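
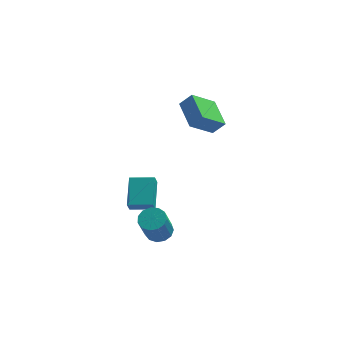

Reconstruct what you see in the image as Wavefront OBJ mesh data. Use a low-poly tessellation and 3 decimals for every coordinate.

v -1.217 -2.667 -1.299
v -0.529 -2.297 -0.989
v -0.876 -3.144 0.789
v -1.563 -3.513 0.479
v -0.887 -1.996 -0.916
v -1.233 -2.843 0.863
v -1.349 -1.908 -0.964
v -1.696 -2.755 0.815
v -1.769 -2.061 -1.119
v -2.116 -2.907 0.66
v -2.014 -2.406 -1.331
v -2.361 -3.252 0.448
v -2.006 -2.834 -1.533
v -2.353 -3.68 0.246
v -1.747 -3.209 -1.661
v -2.094 -4.055 0.118
v -1.319 -3.412 -1.674
v -1.666 -4.258 0.105
v -0.859 -3.378 -1.568
v -1.206 -4.224 0.21
v -0.513 -3.118 -1.377
v -0.86 -3.965 0.402
v -0.389 -2.716 -1.161
v -0.736 -3.562 0.617
v 1.678 3.498 2.54
v 0.346 2.636 3.757
v 1.014 5.357 3.129
v -0.318 4.495 4.346
v 2.418 3.505 3.354
v 1.086 2.643 4.571
v 1.754 5.364 3.943
v 0.422 4.502 5.16
v -3.039 -0.074 -1.656
v -3.155 -0.508 -0.876
v -3.002 1.706 -0.66
v -3.118 1.272 0.119
v -1.542 -0.192 -1.499
v -1.658 -0.626 -0.72
v -1.505 1.588 -0.504
v -1.621 1.154 0.276
f 2 1 5
f 2 5 3
f 3 5 6
f 3 6 4
f 5 1 7
f 5 7 6
f 6 7 8
f 6 8 4
f 7 1 9
f 7 9 8
f 8 9 10
f 8 10 4
f 9 1 11
f 9 11 10
f 10 11 12
f 10 12 4
f 11 1 13
f 11 13 12
f 12 13 14
f 12 14 4
f 13 1 15
f 13 15 14
f 14 15 16
f 14 16 4
f 15 1 17
f 15 17 16
f 16 17 18
f 16 18 4
f 17 1 19
f 17 19 18
f 18 19 20
f 18 20 4
f 19 1 21
f 19 21 20
f 20 21 22
f 20 22 4
f 21 1 23
f 21 23 22
f 22 23 24
f 22 24 4
f 23 1 2
f 23 2 24
f 24 2 3
f 24 3 4
f 26 28 25
f 29 26 25
f 25 28 27
f 27 29 25
f 26 32 28
f 30 26 29
f 30 32 26
f 28 32 27
f 31 29 27
f 27 32 31
f 31 30 29
f 32 30 31
f 34 36 33
f 37 34 33
f 33 36 35
f 35 37 33
f 34 40 36
f 38 34 37
f 38 40 34
f 36 40 35
f 39 37 35
f 35 40 39
f 39 38 37
f 40 38 39



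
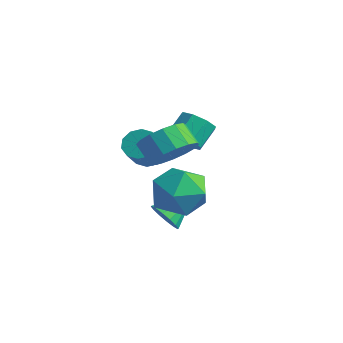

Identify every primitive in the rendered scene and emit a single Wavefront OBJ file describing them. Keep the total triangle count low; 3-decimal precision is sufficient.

v 2.485 0.1 -0.439
v 3.059 -0.429 0.471
v 0.901 -0.951 -0.051
v 1.475 -1.48 0.859
v 1.178 -0.321 0.931
v 2.157 0.328 0.692
v 1.803 -1.708 -0.272
v 2.782 -1.059 -0.511
v 2.638 -1.547 0.574
v 2.251 -0.69 1.317
v 1.709 -0.69 -0.897
v 1.322 0.167 -0.154
v -1.004 2.13 0.524
v -0.626 2.603 0.049
v -0.757 3.463 0.801
v -1.136 2.99 1.276
v -1.207 2.601 -0.05
v -1.338 3.461 0.702
v -1.669 2.323 0.187
v -1.8 3.183 0.939
v -1.742 1.932 0.622
v -1.873 2.792 1.374
v -1.383 1.657 0.999
v -1.514 2.517 1.751
v -0.802 1.659 1.098
v -0.933 2.519 1.85
v -0.34 1.937 0.861
v -0.471 2.797 1.613
v -0.267 2.328 0.426
v -0.398 3.188 1.178
v -2.393 1.593 -0.436
v -1.768 1.527 -0.807
v -1.302 0.701 0.125
v -1.927 0.767 0.496
v -1.725 1.874 -0.522
v -1.259 1.048 0.411
v -1.937 2.113 -0.203
v -1.471 1.287 0.729
v -2.323 2.154 0.026
v -1.857 1.328 0.958
v -2.736 1.98 0.079
v -2.27 1.154 1.011
v -3.018 1.659 -0.065
v -2.552 0.833 0.867
v -3.061 1.312 -0.351
v -2.595 0.486 0.582
v -2.849 1.073 -0.669
v -2.383 0.247 0.263
v -2.463 1.032 -0.898
v -1.997 0.206 0.034
v -2.05 1.206 -0.951
v -1.584 0.38 -0.019
v 1.145 -0.181 1.578
v 1.735 -0.621 2.255
v 0.966 -0.598 2.94
v 0.375 -0.159 2.262
v 1.809 -0.113 2.322
v 1.04 -0.09 3.007
v 1.705 0.377 2.189
v 0.936 0.399 2.874
v 1.451 0.717 1.893
v 0.682 0.739 2.578
v 1.115 0.816 1.512
v 0.346 0.839 2.197
v 0.787 0.648 1.149
v 0.018 0.671 1.834
v 0.554 0.258 0.9
v -0.215 0.281 1.585
v 0.48 -0.25 0.833
v -0.289 -0.227 1.518
v 0.584 -0.739 0.966
v -0.185 -0.717 1.651
v 0.838 -1.079 1.262
v 0.069 -1.057 1.947
v 1.174 -1.179 1.643
v 0.405 -1.156 2.328
v 1.502 -1.011 2.006
v 0.733 -0.988 2.691
v 0.17 0.173 -2.304
v 0.818 0.282 -2.645
v 0.37 1.387 -1.536
v 0.559 0.463 -2.863
v 0.196 0.566 -2.931
v -0.173 0.564 -2.831
v -0.451 0.457 -2.59
v -0.562 0.274 -2.272
v -0.478 0.064 -1.963
v -0.219 -0.116 -1.745
v 0.143 -0.219 -1.677
v 0.513 -0.217 -1.777
v 0.791 -0.11 -2.018
v 0.902 0.073 -2.336
f 1 12 6
f 1 6 2
f 1 2 8
f 1 8 11
f 1 11 12
f 2 6 10
f 6 12 5
f 12 11 3
f 11 8 7
f 8 2 9
f 4 10 5
f 4 5 3
f 4 3 7
f 4 7 9
f 4 9 10
f 5 10 6
f 3 5 12
f 7 3 11
f 9 7 8
f 10 9 2
f 14 13 17
f 14 17 15
f 15 17 18
f 15 18 16
f 17 13 19
f 17 19 18
f 18 19 20
f 18 20 16
f 19 13 21
f 19 21 20
f 20 21 22
f 20 22 16
f 21 13 23
f 21 23 22
f 22 23 24
f 22 24 16
f 23 13 25
f 23 25 24
f 24 25 26
f 24 26 16
f 25 13 27
f 25 27 26
f 26 27 28
f 26 28 16
f 27 13 29
f 27 29 28
f 28 29 30
f 28 30 16
f 29 13 14
f 29 14 30
f 30 14 15
f 30 15 16
f 32 31 35
f 32 35 33
f 33 35 36
f 33 36 34
f 35 31 37
f 35 37 36
f 36 37 38
f 36 38 34
f 37 31 39
f 37 39 38
f 38 39 40
f 38 40 34
f 39 31 41
f 39 41 40
f 40 41 42
f 40 42 34
f 41 31 43
f 41 43 42
f 42 43 44
f 42 44 34
f 43 31 45
f 43 45 44
f 44 45 46
f 44 46 34
f 45 31 47
f 45 47 46
f 46 47 48
f 46 48 34
f 47 31 49
f 47 49 48
f 48 49 50
f 48 50 34
f 49 31 51
f 49 51 50
f 50 51 52
f 50 52 34
f 51 31 32
f 51 32 52
f 52 32 33
f 52 33 34
f 54 53 57
f 54 57 55
f 55 57 58
f 55 58 56
f 57 53 59
f 57 59 58
f 58 59 60
f 58 60 56
f 59 53 61
f 59 61 60
f 60 61 62
f 60 62 56
f 61 53 63
f 61 63 62
f 62 63 64
f 62 64 56
f 63 53 65
f 63 65 64
f 64 65 66
f 64 66 56
f 65 53 67
f 65 67 66
f 66 67 68
f 66 68 56
f 67 53 69
f 67 69 68
f 68 69 70
f 68 70 56
f 69 53 71
f 69 71 70
f 70 71 72
f 70 72 56
f 71 53 73
f 71 73 72
f 72 73 74
f 72 74 56
f 73 53 75
f 73 75 74
f 74 75 76
f 74 76 56
f 75 53 77
f 75 77 76
f 76 77 78
f 76 78 56
f 77 53 54
f 77 54 78
f 78 54 55
f 78 55 56
f 80 79 82
f 80 82 81
f 82 79 83
f 82 83 81
f 83 79 84
f 83 84 81
f 84 79 85
f 84 85 81
f 85 79 86
f 85 86 81
f 86 79 87
f 86 87 81
f 87 79 88
f 87 88 81
f 88 79 89
f 88 89 81
f 89 79 90
f 89 90 81
f 90 79 91
f 90 91 81
f 91 79 92
f 91 92 81
f 92 79 80
f 92 80 81



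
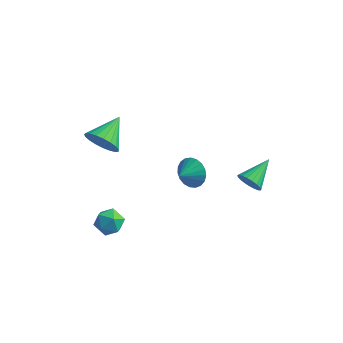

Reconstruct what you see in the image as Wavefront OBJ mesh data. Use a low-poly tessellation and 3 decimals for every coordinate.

v 3.322 1.738 -2.249
v 3.57 1.412 -1.657
v 3.798 3.262 -1.611
v 3.811 1.411 -1.834
v 3.968 1.467 -2.083
v 4.013 1.569 -2.361
v 3.938 1.7 -2.619
v 3.757 1.838 -2.814
v 3.501 1.959 -2.911
v 3.213 2.041 -2.893
v 2.945 2.071 -2.764
v 2.741 2.043 -2.546
v 2.638 1.963 -2.276
v 2.654 1.843 -2.002
v 2.784 1.705 -1.771
v 3.008 1.573 -1.622
v 3.286 1.47 -1.582
v 0.034 2.322 -3.381
v 0.482 2.561 -2.638
v -0.294 1.438 -2.899
v 0.147 2.717 -2.58
v -0.208 2.805 -2.661
v -0.521 2.809 -2.866
v -0.738 2.729 -3.161
v -0.821 2.579 -3.493
v -0.756 2.384 -3.806
v -0.555 2.179 -4.046
v -0.252 1.999 -4.171
v 0.101 1.874 -4.159
v 0.442 1.827 -4.012
v 0.713 1.866 -3.757
v 0.866 1.983 -3.436
v 0.876 2.16 -3.106
v 0.74 2.364 -2.824
v -2.629 -2.586 3.097
v -2.329 -2.974 3.91
v -2.371 -1.034 3.743
v -1.993 -2.944 3.705
v -1.767 -2.853 3.394
v -1.69 -2.715 3.032
v -1.775 -2.554 2.681
v -2.008 -2.4 2.402
v -2.348 -2.277 2.244
v -2.737 -2.207 2.232
v -3.107 -2.203 2.37
v -3.394 -2.266 2.634
v -3.549 -2.383 2.978
v -3.545 -2.536 3.342
v -3.383 -2.697 3.664
v -3.09 -2.839 3.888
v -2.717 -2.937 3.975
v -2.84 -3.39 -3.051
v -2.495 -2.813 -3.54
v -1.805 -3.287 -2.2
v -1.46 -2.71 -2.689
v -2.156 -2.537 -2.269
v -2.796 -2.601 -2.795
v -1.504 -3.499 -2.945
v -2.144 -3.563 -3.471
v -1.67 -2.881 -3.474
v -2.072 -2.286 -3.057
v -2.228 -3.814 -2.683
v -2.63 -3.219 -2.266
f 2 1 4
f 2 4 3
f 4 1 5
f 4 5 3
f 5 1 6
f 5 6 3
f 6 1 7
f 6 7 3
f 7 1 8
f 7 8 3
f 8 1 9
f 8 9 3
f 9 1 10
f 9 10 3
f 10 1 11
f 10 11 3
f 11 1 12
f 11 12 3
f 12 1 13
f 12 13 3
f 13 1 14
f 13 14 3
f 14 1 15
f 14 15 3
f 15 1 16
f 15 16 3
f 16 1 17
f 16 17 3
f 17 1 2
f 17 2 3
f 19 18 21
f 19 21 20
f 21 18 22
f 21 22 20
f 22 18 23
f 22 23 20
f 23 18 24
f 23 24 20
f 24 18 25
f 24 25 20
f 25 18 26
f 25 26 20
f 26 18 27
f 26 27 20
f 27 18 28
f 27 28 20
f 28 18 29
f 28 29 20
f 29 18 30
f 29 30 20
f 30 18 31
f 30 31 20
f 31 18 32
f 31 32 20
f 32 18 33
f 32 33 20
f 33 18 34
f 33 34 20
f 34 18 19
f 34 19 20
f 36 35 38
f 36 38 37
f 38 35 39
f 38 39 37
f 39 35 40
f 39 40 37
f 40 35 41
f 40 41 37
f 41 35 42
f 41 42 37
f 42 35 43
f 42 43 37
f 43 35 44
f 43 44 37
f 44 35 45
f 44 45 37
f 45 35 46
f 45 46 37
f 46 35 47
f 46 47 37
f 47 35 48
f 47 48 37
f 48 35 49
f 48 49 37
f 49 35 50
f 49 50 37
f 50 35 51
f 50 51 37
f 51 35 36
f 51 36 37
f 52 63 57
f 52 57 53
f 52 53 59
f 52 59 62
f 52 62 63
f 53 57 61
f 57 63 56
f 63 62 54
f 62 59 58
f 59 53 60
f 55 61 56
f 55 56 54
f 55 54 58
f 55 58 60
f 55 60 61
f 56 61 57
f 54 56 63
f 58 54 62
f 60 58 59
f 61 60 53



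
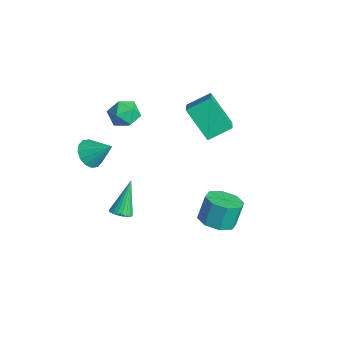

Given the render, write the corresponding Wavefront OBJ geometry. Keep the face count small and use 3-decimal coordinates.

v -3.609 2.131 1.014
v -3.428 3.432 1.674
v -4.916 2.755 0.142
v -4.735 4.056 0.803
v -2.265 2.744 -0.563
v -2.084 4.045 0.098
v -3.572 3.368 -1.434
v -3.391 4.669 -0.774
v -2.193 -2.14 -4.692
v -1.655 -2.304 -4.408
v -2.867 -1.26 -2.908
v -1.597 -2.082 -4.495
v -1.63 -1.868 -4.613
v -1.748 -1.696 -4.743
v -1.934 -1.592 -4.864
v -2.16 -1.571 -4.96
v -2.39 -1.636 -5.015
v -2.591 -1.779 -5.02
v -2.731 -1.976 -4.976
v -2.789 -2.198 -4.888
v -2.756 -2.411 -4.771
v -2.637 -2.583 -4.641
v -2.451 -2.688 -4.519
v -2.226 -2.709 -4.424
v -1.995 -2.643 -4.369
v -1.795 -2.501 -4.363
v -3.977 -3.013 -0.947
v -3.235 -3.244 -1.382
v -3.123 -2.147 0.047
v -3.381 -2.861 -1.591
v -3.686 -2.518 -1.627
v -4.069 -2.307 -1.482
v -4.428 -2.286 -1.193
v -4.665 -2.459 -0.838
v -4.718 -2.781 -0.513
v -4.572 -3.165 -0.304
v -4.267 -3.508 -0.267
v -3.884 -3.718 -0.413
v -3.526 -3.74 -0.701
v -3.288 -3.566 -1.056
v -3.456 -0.785 2.896
v -2.767 -0.691 2.302
v -3.533 -2.229 2.578
v -2.844 -2.135 1.984
v -2.689 -2.051 2.882
v -2.641 -1.159 3.078
v -3.659 -1.761 1.802
v -3.611 -0.869 1.998
v -2.892 -1.295 1.626
v -2.293 -1.474 2.293
v -4.007 -1.446 2.587
v -3.408 -1.625 3.254
v 1.794 1.381 -3.105
v 2.721 1.077 -2.845
v 2.514 1.595 -1.496
v 1.586 1.899 -1.755
v 2.714 1.798 -3.123
v 2.506 2.316 -1.774
v 2.167 2.275 -3.39
v 1.959 2.793 -2.041
v 1.402 2.228 -3.49
v 1.194 2.746 -2.141
v 0.866 1.685 -3.364
v 0.659 2.203 -2.015
v 0.874 0.964 -3.086
v 0.666 1.482 -1.737
v 1.421 0.487 -2.819
v 1.213 1.005 -1.47
v 2.186 0.534 -2.719
v 1.978 1.052 -1.37
f 2 4 1
f 5 2 1
f 1 4 3
f 3 5 1
f 2 8 4
f 6 2 5
f 6 8 2
f 4 8 3
f 7 5 3
f 3 8 7
f 7 6 5
f 8 6 7
f 10 9 12
f 10 12 11
f 12 9 13
f 12 13 11
f 13 9 14
f 13 14 11
f 14 9 15
f 14 15 11
f 15 9 16
f 15 16 11
f 16 9 17
f 16 17 11
f 17 9 18
f 17 18 11
f 18 9 19
f 18 19 11
f 19 9 20
f 19 20 11
f 20 9 21
f 20 21 11
f 21 9 22
f 21 22 11
f 22 9 23
f 22 23 11
f 23 9 24
f 23 24 11
f 24 9 25
f 24 25 11
f 25 9 26
f 25 26 11
f 26 9 10
f 26 10 11
f 28 27 30
f 28 30 29
f 30 27 31
f 30 31 29
f 31 27 32
f 31 32 29
f 32 27 33
f 32 33 29
f 33 27 34
f 33 34 29
f 34 27 35
f 34 35 29
f 35 27 36
f 35 36 29
f 36 27 37
f 36 37 29
f 37 27 38
f 37 38 29
f 38 27 39
f 38 39 29
f 39 27 40
f 39 40 29
f 40 27 28
f 40 28 29
f 41 52 46
f 41 46 42
f 41 42 48
f 41 48 51
f 41 51 52
f 42 46 50
f 46 52 45
f 52 51 43
f 51 48 47
f 48 42 49
f 44 50 45
f 44 45 43
f 44 43 47
f 44 47 49
f 44 49 50
f 45 50 46
f 43 45 52
f 47 43 51
f 49 47 48
f 50 49 42
f 54 53 57
f 54 57 55
f 55 57 58
f 55 58 56
f 57 53 59
f 57 59 58
f 58 59 60
f 58 60 56
f 59 53 61
f 59 61 60
f 60 61 62
f 60 62 56
f 61 53 63
f 61 63 62
f 62 63 64
f 62 64 56
f 63 53 65
f 63 65 64
f 64 65 66
f 64 66 56
f 65 53 67
f 65 67 66
f 66 67 68
f 66 68 56
f 67 53 69
f 67 69 68
f 68 69 70
f 68 70 56
f 69 53 54
f 69 54 70
f 70 54 55
f 70 55 56



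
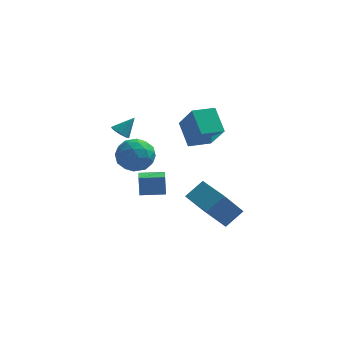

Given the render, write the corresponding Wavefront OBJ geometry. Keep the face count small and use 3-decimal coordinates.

v 1.935 1.353 3.151
v 1.321 2.544 4.229
v 1.126 2.4 1.533
v 0.512 3.591 2.612
v 3.108 2.069 3.028
v 2.494 3.26 4.107
v 2.299 3.116 1.411
v 1.685 4.307 2.489
v -2.708 3.619 1.654
v -2.205 3.344 1.393
v -1.972 4.041 2.626
v -2.23 3.707 1.254
v -2.437 4.036 1.268
v -2.748 4.206 1.429
v -3.043 4.152 1.677
v -3.211 3.894 1.916
v -3.186 3.531 2.054
v -2.979 3.202 2.04
v -2.668 3.032 1.879
v -2.372 3.086 1.631
v -1.611 3.061 -2.978
v -1.691 3.343 -1.783
v -1.746 4.171 -3.249
v -1.826 4.453 -2.054
v -0.174 3.247 -2.926
v -0.254 3.529 -1.731
v -0.309 4.357 -3.197
v -0.389 4.639 -2.002
v -2.473 2.279 0.903
v -1.362 2.593 0.734
v -1.898 0.607 1.566
v -0.787 0.921 1.397
v -1.421 1.441 2.228
v -1.776 2.474 1.818
v -1.484 0.726 0.482
v -1.839 1.759 0.072
v -0.75 1.634 0.474
v -0.712 2.075 1.553
v -2.548 1.125 0.747
v -2.51 1.566 1.826
v -1.968 2.583 0.76
v -1.292 0.617 1.54
v -1.665 0.922 2.028
v -1.012 1.107 1.929
v -2.211 2.513 1.397
v -1.558 2.698 1.298
v -1.593 2.02 2.177
v -1.702 0.502 1.002
v -1.049 0.687 0.903
v -2.248 2.093 0.371
v -1.595 2.278 0.272
v -1.667 1.18 0.123
v -0.955 2.204 0.508
v -0.618 1.221 0.898
v -1.027 1.106 0.36
v -1.236 1.714 0.119
v -0.932 2.463 1.143
v -0.595 1.481 1.533
v -0.967 1.786 2.021
v -1.176 2.393 1.78
v -0.573 1.899 0.99
v -2.665 1.719 0.767
v -2.328 0.737 1.157
v -2.084 0.807 0.52
v -2.293 1.414 0.279
v -2.642 1.979 1.402
v -2.305 0.996 1.792
v -2.024 1.486 2.181
v -2.233 2.094 1.94
v -2.687 1.301 1.31
v 0.892 3.273 -3.035
v 1.798 3.965 -2.171
v 1.869 4.168 -4.778
v 2.775 4.86 -3.915
v 2.225 1.64 -3.125
v 3.131 2.332 -2.262
v 3.202 2.535 -4.869
v 4.108 3.227 -4.005
f 2 4 1
f 5 2 1
f 1 4 3
f 3 5 1
f 2 8 4
f 6 2 5
f 6 8 2
f 4 8 3
f 7 5 3
f 3 8 7
f 7 6 5
f 8 6 7
f 10 9 12
f 10 12 11
f 12 9 13
f 12 13 11
f 13 9 14
f 13 14 11
f 14 9 15
f 14 15 11
f 15 9 16
f 15 16 11
f 16 9 17
f 16 17 11
f 17 9 18
f 17 18 11
f 18 9 19
f 18 19 11
f 19 9 20
f 19 20 11
f 20 9 10
f 20 10 11
f 22 24 21
f 25 22 21
f 21 24 23
f 23 25 21
f 22 28 24
f 26 22 25
f 26 28 22
f 24 28 23
f 27 25 23
f 23 28 27
f 27 26 25
f 28 26 27
f 29 66 45
f 66 40 69
f 45 69 34
f 66 69 45
f 29 45 41
f 45 34 46
f 41 46 30
f 45 46 41
f 29 41 50
f 41 30 51
f 50 51 36
f 41 51 50
f 29 50 62
f 50 36 65
f 62 65 39
f 50 65 62
f 29 62 66
f 62 39 70
f 66 70 40
f 62 70 66
f 30 46 57
f 46 34 60
f 57 60 38
f 46 60 57
f 34 69 47
f 69 40 68
f 47 68 33
f 69 68 47
f 40 70 67
f 70 39 63
f 67 63 31
f 70 63 67
f 39 65 64
f 65 36 52
f 64 52 35
f 65 52 64
f 36 51 56
f 51 30 53
f 56 53 37
f 51 53 56
f 32 58 44
f 58 38 59
f 44 59 33
f 58 59 44
f 32 44 42
f 44 33 43
f 42 43 31
f 44 43 42
f 32 42 49
f 42 31 48
f 49 48 35
f 42 48 49
f 32 49 54
f 49 35 55
f 54 55 37
f 49 55 54
f 32 54 58
f 54 37 61
f 58 61 38
f 54 61 58
f 33 59 47
f 59 38 60
f 47 60 34
f 59 60 47
f 31 43 67
f 43 33 68
f 67 68 40
f 43 68 67
f 35 48 64
f 48 31 63
f 64 63 39
f 48 63 64
f 37 55 56
f 55 35 52
f 56 52 36
f 55 52 56
f 38 61 57
f 61 37 53
f 57 53 30
f 61 53 57
f 72 74 71
f 75 72 71
f 71 74 73
f 73 75 71
f 72 78 74
f 76 72 75
f 76 78 72
f 74 78 73
f 77 75 73
f 73 78 77
f 77 76 75
f 78 76 77



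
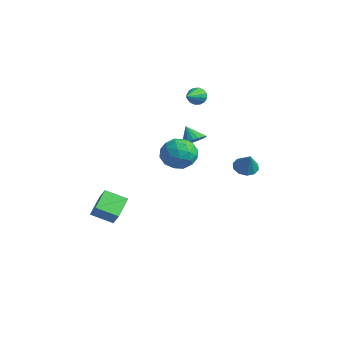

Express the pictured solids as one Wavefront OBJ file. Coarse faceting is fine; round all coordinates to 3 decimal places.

v 1.308 2.718 -0.069
v 1.9 2.838 -0.422
v 1.972 2.502 0.969
v 1.764 3.214 -0.257
v 1.454 3.401 -0.02
v 1.089 3.326 0.198
v 0.807 3.02 0.315
v 0.716 2.598 0.285
v 0.852 2.222 0.12
v 1.162 2.035 -0.117
v 1.528 2.109 -0.336
v 1.81 2.416 -0.452
v 1.637 -0.789 2.796
v 2.156 -0.594 3.224
v 1.003 -0.871 3.604
v 2.023 -0.322 3.147
v 1.814 -0.144 3.001
v 1.57 -0.092 2.814
v 1.339 -0.179 2.624
v 1.168 -0.387 2.468
v 1.089 -0.674 2.377
v 1.118 -0.984 2.369
v 1.251 -1.256 2.445
v 1.46 -1.435 2.592
v 1.704 -1.486 2.778
v 1.935 -1.399 2.969
v 2.107 -1.191 3.125
v 2.186 -0.904 3.216
v -3.049 2.731 3.551
v -2.857 3.04 4.015
v -2.271 1.469 4.069
v -3.12 2.915 4.107
v -3.364 2.741 4.049
v -3.524 2.564 3.858
v -3.556 2.432 3.585
v -3.453 2.38 3.302
v -3.241 2.422 3.086
v -2.978 2.546 2.995
v -2.733 2.72 3.052
v -2.574 2.897 3.243
v -2.541 3.03 3.517
v -2.645 3.082 3.799
v -3.228 -2.524 -4.582
v -4.029 -3.456 -3.999
v -4.01 -1.419 -3.89
v -4.81 -2.35 -3.307
v -2.63 -2.57 -3.833
v -3.43 -3.501 -3.25
v -3.411 -1.464 -3.141
v -4.212 -2.396 -2.558
v 2.19 -1.374 1.464
v 2.795 -1.872 2.133
v 0.845 -1.848 2.327
v 1.45 -2.346 2.996
v 1.459 -1.316 2.961
v 2.291 -1.023 2.427
v 1.349 -2.697 2.033
v 2.181 -2.404 1.499
v 2.275 -2.69 2.485
v 2.343 -1.836 3.058
v 1.297 -1.884 1.402
v 1.365 -1.03 1.975
v 2.611 -1.582 1.723
v 1.029 -2.138 2.737
v 1.035 -1.533 2.717
v 1.39 -1.826 3.11
v 2.314 -1.083 1.896
v 2.67 -1.375 2.289
v 1.884 -1.049 2.776
v 0.97 -2.345 2.171
v 1.326 -2.637 2.564
v 2.25 -1.894 1.35
v 2.605 -2.187 1.743
v 1.756 -2.671 1.684
v 2.661 -2.355 2.323
v 1.87 -2.633 2.83
v 1.811 -2.839 2.264
v 2.3 -2.667 1.95
v 2.701 -1.853 2.66
v 1.91 -2.132 3.167
v 1.915 -1.526 3.147
v 2.404 -1.354 2.833
v 2.395 -2.334 2.867
v 1.73 -1.588 1.293
v 0.939 -1.867 1.8
v 1.236 -2.366 1.627
v 1.725 -2.194 1.313
v 1.77 -1.087 1.63
v 0.979 -1.365 2.137
v 1.34 -1.053 2.51
v 1.829 -0.881 2.196
v 1.245 -1.386 1.593
f 2 1 4
f 2 4 3
f 4 1 5
f 4 5 3
f 5 1 6
f 5 6 3
f 6 1 7
f 6 7 3
f 7 1 8
f 7 8 3
f 8 1 9
f 8 9 3
f 9 1 10
f 9 10 3
f 10 1 11
f 10 11 3
f 11 1 12
f 11 12 3
f 12 1 2
f 12 2 3
f 14 13 16
f 14 16 15
f 16 13 17
f 16 17 15
f 17 13 18
f 17 18 15
f 18 13 19
f 18 19 15
f 19 13 20
f 19 20 15
f 20 13 21
f 20 21 15
f 21 13 22
f 21 22 15
f 22 13 23
f 22 23 15
f 23 13 24
f 23 24 15
f 24 13 25
f 24 25 15
f 25 13 26
f 25 26 15
f 26 13 27
f 26 27 15
f 27 13 28
f 27 28 15
f 28 13 14
f 28 14 15
f 30 29 32
f 30 32 31
f 32 29 33
f 32 33 31
f 33 29 34
f 33 34 31
f 34 29 35
f 34 35 31
f 35 29 36
f 35 36 31
f 36 29 37
f 36 37 31
f 37 29 38
f 37 38 31
f 38 29 39
f 38 39 31
f 39 29 40
f 39 40 31
f 40 29 41
f 40 41 31
f 41 29 42
f 41 42 31
f 42 29 30
f 42 30 31
f 44 46 43
f 47 44 43
f 43 46 45
f 45 47 43
f 44 50 46
f 48 44 47
f 48 50 44
f 46 50 45
f 49 47 45
f 45 50 49
f 49 48 47
f 50 48 49
f 51 88 67
f 88 62 91
f 67 91 56
f 88 91 67
f 51 67 63
f 67 56 68
f 63 68 52
f 67 68 63
f 51 63 72
f 63 52 73
f 72 73 58
f 63 73 72
f 51 72 84
f 72 58 87
f 84 87 61
f 72 87 84
f 51 84 88
f 84 61 92
f 88 92 62
f 84 92 88
f 52 68 79
f 68 56 82
f 79 82 60
f 68 82 79
f 56 91 69
f 91 62 90
f 69 90 55
f 91 90 69
f 62 92 89
f 92 61 85
f 89 85 53
f 92 85 89
f 61 87 86
f 87 58 74
f 86 74 57
f 87 74 86
f 58 73 78
f 73 52 75
f 78 75 59
f 73 75 78
f 54 80 66
f 80 60 81
f 66 81 55
f 80 81 66
f 54 66 64
f 66 55 65
f 64 65 53
f 66 65 64
f 54 64 71
f 64 53 70
f 71 70 57
f 64 70 71
f 54 71 76
f 71 57 77
f 76 77 59
f 71 77 76
f 54 76 80
f 76 59 83
f 80 83 60
f 76 83 80
f 55 81 69
f 81 60 82
f 69 82 56
f 81 82 69
f 53 65 89
f 65 55 90
f 89 90 62
f 65 90 89
f 57 70 86
f 70 53 85
f 86 85 61
f 70 85 86
f 59 77 78
f 77 57 74
f 78 74 58
f 77 74 78
f 60 83 79
f 83 59 75
f 79 75 52
f 83 75 79



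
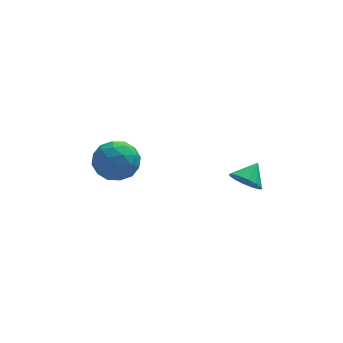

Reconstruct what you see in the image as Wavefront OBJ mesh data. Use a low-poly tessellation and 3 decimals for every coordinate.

v -3.303 4.633 1.52
v -2.552 4.661 0.52
v -3.928 2.779 1
v -3.177 2.807 -0
v -2.686 2.741 1.149
v -2.3 3.887 1.47
v -4.18 3.553 0.05
v -3.794 4.699 0.371
v -3.095 3.993 -0.389
v -2.171 3.492 0.29
v -4.309 3.948 1.23
v -3.385 3.447 1.909
v -2.873 4.81 1.066
v -3.607 2.63 0.454
v -3.318 2.592 1.13
v -2.877 2.608 0.542
v -2.724 4.355 1.624
v -2.283 4.372 1.036
v -2.361 3.243 1.406
v -4.197 3.068 0.484
v -3.756 3.085 -0.104
v -3.603 4.832 0.978
v -3.162 4.848 0.39
v -4.119 4.197 0.114
v -2.75 4.434 -0.057
v -3.118 3.344 -0.362
v -3.707 3.782 -0.333
v -3.48 4.456 -0.144
v -2.208 4.139 0.342
v -2.575 3.049 0.037
v -2.286 3.011 0.712
v -2.059 3.684 0.901
v -2.526 3.746 -0.192
v -3.905 4.391 1.483
v -4.272 3.301 1.178
v -4.421 3.756 0.619
v -4.194 4.429 0.808
v -3.362 4.096 1.882
v -3.73 3.006 1.577
v -3 2.984 1.664
v -2.773 3.658 1.853
v -3.954 3.694 1.712
v 2.882 2.678 -0.805
v 3.524 2.692 -1.449
v 3.638 3.402 -0.035
v 3.254 3.067 -1.538
v 2.884 3.339 -1.43
v 2.514 3.433 -1.155
v 2.242 3.325 -0.786
v 2.142 3.043 -0.422
v 2.24 2.663 -0.16
v 2.509 2.288 -0.072
v 2.879 2.016 -0.18
v 3.25 1.922 -0.455
v 3.521 2.031 -0.824
v 3.622 2.312 -1.188
f 1 38 17
f 38 12 41
f 17 41 6
f 38 41 17
f 1 17 13
f 17 6 18
f 13 18 2
f 17 18 13
f 1 13 22
f 13 2 23
f 22 23 8
f 13 23 22
f 1 22 34
f 22 8 37
f 34 37 11
f 22 37 34
f 1 34 38
f 34 11 42
f 38 42 12
f 34 42 38
f 2 18 29
f 18 6 32
f 29 32 10
f 18 32 29
f 6 41 19
f 41 12 40
f 19 40 5
f 41 40 19
f 12 42 39
f 42 11 35
f 39 35 3
f 42 35 39
f 11 37 36
f 37 8 24
f 36 24 7
f 37 24 36
f 8 23 28
f 23 2 25
f 28 25 9
f 23 25 28
f 4 30 16
f 30 10 31
f 16 31 5
f 30 31 16
f 4 16 14
f 16 5 15
f 14 15 3
f 16 15 14
f 4 14 21
f 14 3 20
f 21 20 7
f 14 20 21
f 4 21 26
f 21 7 27
f 26 27 9
f 21 27 26
f 4 26 30
f 26 9 33
f 30 33 10
f 26 33 30
f 5 31 19
f 31 10 32
f 19 32 6
f 31 32 19
f 3 15 39
f 15 5 40
f 39 40 12
f 15 40 39
f 7 20 36
f 20 3 35
f 36 35 11
f 20 35 36
f 9 27 28
f 27 7 24
f 28 24 8
f 27 24 28
f 10 33 29
f 33 9 25
f 29 25 2
f 33 25 29
f 44 43 46
f 44 46 45
f 46 43 47
f 46 47 45
f 47 43 48
f 47 48 45
f 48 43 49
f 48 49 45
f 49 43 50
f 49 50 45
f 50 43 51
f 50 51 45
f 51 43 52
f 51 52 45
f 52 43 53
f 52 53 45
f 53 43 54
f 53 54 45
f 54 43 55
f 54 55 45
f 55 43 56
f 55 56 45
f 56 43 44
f 56 44 45



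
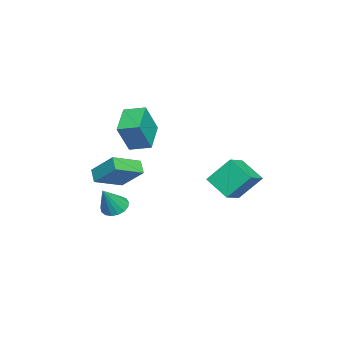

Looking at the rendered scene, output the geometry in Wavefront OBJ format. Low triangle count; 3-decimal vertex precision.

v -1.696 -4.451 -0.958
v -1.142 -2.986 0.484
v -3.101 -3.159 -1.732
v -2.547 -1.693 -0.289
v -1.013 -4.087 -1.591
v -0.459 -2.621 -0.148
v -2.418 -2.794 -2.364
v -1.864 -1.329 -0.922
v -3.427 -3.559 -4.673
v -2.696 -3.126 -5
v -2.393 -4.001 -2.947
v -2.916 -2.815 -4.788
v -3.253 -2.674 -4.551
v -3.629 -2.736 -4.341
v -3.96 -2.987 -4.208
v -4.168 -3.368 -4.181
v -4.206 -3.794 -4.267
v -4.066 -4.165 -4.446
v -3.779 -4.398 -4.677
v -3.412 -4.438 -4.907
v -3.048 -4.277 -5.084
v -2.771 -3.952 -5.166
v -2.644 -3.536 -5.136
v -3.525 -2.25 1.79
v -2.709 -2.752 3.704
v -3.482 -0.902 2.125
v -2.665 -1.403 4.039
v -1.595 -2.117 1.001
v -0.778 -2.618 2.915
v -1.551 -0.768 1.336
v -0.735 -1.27 3.25
v -4.289 2.598 -2.165
v -4.701 3.917 -0.597
v -3.513 3.986 -3.13
v -3.926 5.305 -1.562
v -2.674 2.215 -1.418
v -3.087 3.534 0.15
v -1.899 3.603 -2.383
v -2.311 4.922 -0.815
f 2 4 1
f 5 2 1
f 1 4 3
f 3 5 1
f 2 8 4
f 6 2 5
f 6 8 2
f 4 8 3
f 7 5 3
f 3 8 7
f 7 6 5
f 8 6 7
f 10 9 12
f 10 12 11
f 12 9 13
f 12 13 11
f 13 9 14
f 13 14 11
f 14 9 15
f 14 15 11
f 15 9 16
f 15 16 11
f 16 9 17
f 16 17 11
f 17 9 18
f 17 18 11
f 18 9 19
f 18 19 11
f 19 9 20
f 19 20 11
f 20 9 21
f 20 21 11
f 21 9 22
f 21 22 11
f 22 9 23
f 22 23 11
f 23 9 10
f 23 10 11
f 25 27 24
f 28 25 24
f 24 27 26
f 26 28 24
f 25 31 27
f 29 25 28
f 29 31 25
f 27 31 26
f 30 28 26
f 26 31 30
f 30 29 28
f 31 29 30
f 33 35 32
f 36 33 32
f 32 35 34
f 34 36 32
f 33 39 35
f 37 33 36
f 37 39 33
f 35 39 34
f 38 36 34
f 34 39 38
f 38 37 36
f 39 37 38



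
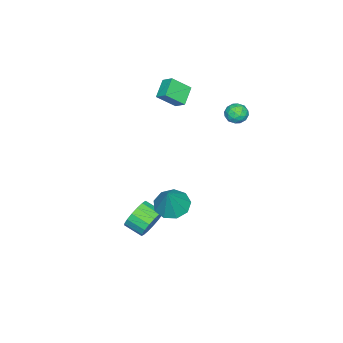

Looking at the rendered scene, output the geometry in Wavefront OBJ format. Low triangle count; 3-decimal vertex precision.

v -4.522 -0.695 3.065
v -4.334 -0.021 3.53
v -3.445 -0.53 2.393
v -3.257 0.144 2.858
v -3.823 -1.524 3.982
v -3.635 -0.85 4.447
v -2.746 -1.359 3.31
v -2.558 -0.685 3.775
v 2.057 1.014 -3.085
v 2.759 0.73 -3.707
v 2.725 -0.339 -3.256
v 2.023 -0.054 -2.635
v 2.996 0.881 -3.331
v 2.962 -0.188 -2.881
v 3.018 1.062 -2.9
v 2.984 -0.006 -2.449
v 2.82 1.233 -2.51
v 2.786 0.165 -2.059
v 2.446 1.353 -2.253
v 2.413 0.285 -1.802
v 1.984 1.396 -2.186
v 1.95 0.328 -1.735
v 1.539 1.351 -2.325
v 1.505 0.283 -1.874
v 1.212 1.229 -2.639
v 1.178 0.161 -2.188
v 1.078 1.058 -3.055
v 1.045 -0.01 -2.604
v 1.169 0.877 -3.477
v 1.135 -0.192 -3.027
v 1.464 0.727 -3.811
v 1.43 -0.341 -3.36
v 1.894 0.643 -3.978
v 1.86 -0.426 -3.527
v 2.361 0.644 -3.94
v 2.328 -0.425 -3.489
v -2.958 4.148 3.539
v -2.334 3.932 3.784
v -3.246 3.068 3.316
v -2.622 2.852 3.561
v -3.101 3.117 4.004
v -2.923 3.785 4.142
v -2.657 3.215 2.958
v -2.479 3.883 3.096
v -2.148 3.355 3.425
v -2.422 3.295 4.071
v -3.158 3.705 3.029
v -3.432 3.645 3.675
v -2.621 4.135 3.681
v -2.959 2.865 3.419
v -3.241 3.021 3.679
v -2.874 2.894 3.823
v -2.967 4.049 3.891
v -2.6 3.921 4.035
v -3.051 3.443 4.164
v -2.98 3.079 3.065
v -2.613 2.951 3.209
v -2.706 4.106 3.277
v -2.339 3.979 3.421
v -2.529 3.557 2.936
v -2.145 3.669 3.614
v -2.314 3.034 3.483
v -2.334 3.247 3.129
v -2.23 3.64 3.21
v -2.306 3.633 3.994
v -2.475 2.998 3.863
v -2.757 3.154 4.123
v -2.652 3.547 4.204
v -2.196 3.294 3.783
v -3.105 4.002 3.237
v -3.274 3.367 3.106
v -2.928 3.453 2.896
v -2.823 3.846 2.977
v -3.266 3.966 3.617
v -3.435 3.331 3.486
v -3.35 3.36 3.89
v -3.246 3.753 3.971
v -3.384 3.706 3.317
v 3.509 2.969 0.31
v 4.368 2.945 -0.182
v 4.431 3.191 1.91
v 4.142 3.582 -0.14
v 3.62 3.932 0.112
v 3.046 3.832 0.457
v 2.689 3.327 0.733
v 2.715 2.655 0.812
v 3.112 2.13 0.656
v 3.696 1.997 0.338
v 4.191 2.319 0.007
f 2 4 1
f 5 2 1
f 1 4 3
f 3 5 1
f 2 8 4
f 6 2 5
f 6 8 2
f 4 8 3
f 7 5 3
f 3 8 7
f 7 6 5
f 8 6 7
f 10 9 13
f 10 13 11
f 11 13 14
f 11 14 12
f 13 9 15
f 13 15 14
f 14 15 16
f 14 16 12
f 15 9 17
f 15 17 16
f 16 17 18
f 16 18 12
f 17 9 19
f 17 19 18
f 18 19 20
f 18 20 12
f 19 9 21
f 19 21 20
f 20 21 22
f 20 22 12
f 21 9 23
f 21 23 22
f 22 23 24
f 22 24 12
f 23 9 25
f 23 25 24
f 24 25 26
f 24 26 12
f 25 9 27
f 25 27 26
f 26 27 28
f 26 28 12
f 27 9 29
f 27 29 28
f 28 29 30
f 28 30 12
f 29 9 31
f 29 31 30
f 30 31 32
f 30 32 12
f 31 9 33
f 31 33 32
f 32 33 34
f 32 34 12
f 33 9 35
f 33 35 34
f 34 35 36
f 34 36 12
f 35 9 10
f 35 10 36
f 36 10 11
f 36 11 12
f 37 74 53
f 74 48 77
f 53 77 42
f 74 77 53
f 37 53 49
f 53 42 54
f 49 54 38
f 53 54 49
f 37 49 58
f 49 38 59
f 58 59 44
f 49 59 58
f 37 58 70
f 58 44 73
f 70 73 47
f 58 73 70
f 37 70 74
f 70 47 78
f 74 78 48
f 70 78 74
f 38 54 65
f 54 42 68
f 65 68 46
f 54 68 65
f 42 77 55
f 77 48 76
f 55 76 41
f 77 76 55
f 48 78 75
f 78 47 71
f 75 71 39
f 78 71 75
f 47 73 72
f 73 44 60
f 72 60 43
f 73 60 72
f 44 59 64
f 59 38 61
f 64 61 45
f 59 61 64
f 40 66 52
f 66 46 67
f 52 67 41
f 66 67 52
f 40 52 50
f 52 41 51
f 50 51 39
f 52 51 50
f 40 50 57
f 50 39 56
f 57 56 43
f 50 56 57
f 40 57 62
f 57 43 63
f 62 63 45
f 57 63 62
f 40 62 66
f 62 45 69
f 66 69 46
f 62 69 66
f 41 67 55
f 67 46 68
f 55 68 42
f 67 68 55
f 39 51 75
f 51 41 76
f 75 76 48
f 51 76 75
f 43 56 72
f 56 39 71
f 72 71 47
f 56 71 72
f 45 63 64
f 63 43 60
f 64 60 44
f 63 60 64
f 46 69 65
f 69 45 61
f 65 61 38
f 69 61 65
f 80 79 82
f 80 82 81
f 82 79 83
f 82 83 81
f 83 79 84
f 83 84 81
f 84 79 85
f 84 85 81
f 85 79 86
f 85 86 81
f 86 79 87
f 86 87 81
f 87 79 88
f 87 88 81
f 88 79 89
f 88 89 81
f 89 79 80
f 89 80 81



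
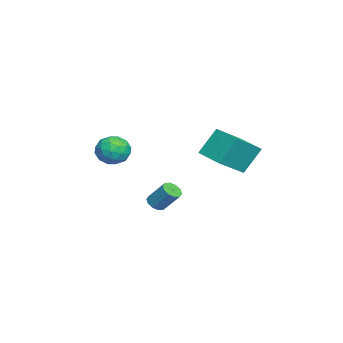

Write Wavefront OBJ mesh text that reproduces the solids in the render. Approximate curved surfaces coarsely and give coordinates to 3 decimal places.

v -1.982 3.283 2.591
v -2.511 4.158 4.109
v -0.76 4.453 2.343
v -1.289 5.328 3.861
v -0.651 2.132 3.719
v -1.18 3.007 5.237
v 0.571 3.302 3.471
v 0.042 4.177 4.989
v 1.692 0.214 1.006
v 2.251 0.095 0.909
v 2.628 0.968 2.018
v 2.068 1.086 2.114
v 2.164 0.382 0.713
v 2.54 1.255 1.822
v 1.896 0.605 0.629
v 2.272 1.477 1.737
v 1.55 0.678 0.688
v 1.926 1.551 1.797
v 1.258 0.574 0.869
v 1.635 1.447 1.978
v 1.132 0.332 1.102
v 1.509 1.205 2.211
v 1.22 0.045 1.298
v 1.596 0.918 2.407
v 1.488 -0.177 1.383
v 1.864 0.695 2.491
v 1.834 -0.251 1.323
v 2.21 0.622 2.432
v 2.125 -0.147 1.142
v 2.502 0.726 2.251
v -1.538 -1.962 3.836
v -0.998 -1.738 3.013
v -0.282 -2.822 4.427
v 0.258 -2.598 3.604
v 0.033 -1.875 4.272
v -0.744 -1.344 3.907
v -0.536 -3.216 3.533
v -1.313 -2.685 3.168
v -0.379 -2.513 2.826
v -0.027 -1.685 3.283
v -1.253 -2.875 4.157
v -0.901 -2.047 4.614
v -1.379 -1.775 3.373
v 0.099 -2.785 4.067
v -0.034 -2.36 4.46
v 0.284 -2.229 3.976
v -1.229 -1.543 3.898
v -0.912 -1.412 3.414
v -0.305 -1.492 4.154
v -0.368 -3.148 4.026
v -0.051 -3.017 3.542
v -1.564 -2.331 3.464
v -1.246 -2.2 2.98
v -0.975 -3.068 3.286
v -0.697 -2.099 2.779
v 0.042 -2.604 3.126
v -0.426 -2.967 3.085
v -0.882 -2.655 2.87
v -0.49 -1.612 3.047
v 0.248 -2.117 3.395
v 0.116 -1.692 3.787
v -0.341 -1.38 3.573
v -0.126 -2.067 2.937
v -1.528 -2.443 4.045
v -0.79 -2.948 4.393
v -0.939 -3.18 3.867
v -1.396 -2.868 3.653
v -1.322 -1.956 4.314
v -0.583 -2.461 4.661
v -0.398 -1.905 4.57
v -0.854 -1.593 4.355
v -1.154 -2.493 4.503
f 2 4 1
f 5 2 1
f 1 4 3
f 3 5 1
f 2 8 4
f 6 2 5
f 6 8 2
f 4 8 3
f 7 5 3
f 3 8 7
f 7 6 5
f 8 6 7
f 10 9 13
f 10 13 11
f 11 13 14
f 11 14 12
f 13 9 15
f 13 15 14
f 14 15 16
f 14 16 12
f 15 9 17
f 15 17 16
f 16 17 18
f 16 18 12
f 17 9 19
f 17 19 18
f 18 19 20
f 18 20 12
f 19 9 21
f 19 21 20
f 20 21 22
f 20 22 12
f 21 9 23
f 21 23 22
f 22 23 24
f 22 24 12
f 23 9 25
f 23 25 24
f 24 25 26
f 24 26 12
f 25 9 27
f 25 27 26
f 26 27 28
f 26 28 12
f 27 9 29
f 27 29 28
f 28 29 30
f 28 30 12
f 29 9 10
f 29 10 30
f 30 10 11
f 30 11 12
f 31 68 47
f 68 42 71
f 47 71 36
f 68 71 47
f 31 47 43
f 47 36 48
f 43 48 32
f 47 48 43
f 31 43 52
f 43 32 53
f 52 53 38
f 43 53 52
f 31 52 64
f 52 38 67
f 64 67 41
f 52 67 64
f 31 64 68
f 64 41 72
f 68 72 42
f 64 72 68
f 32 48 59
f 48 36 62
f 59 62 40
f 48 62 59
f 36 71 49
f 71 42 70
f 49 70 35
f 71 70 49
f 42 72 69
f 72 41 65
f 69 65 33
f 72 65 69
f 41 67 66
f 67 38 54
f 66 54 37
f 67 54 66
f 38 53 58
f 53 32 55
f 58 55 39
f 53 55 58
f 34 60 46
f 60 40 61
f 46 61 35
f 60 61 46
f 34 46 44
f 46 35 45
f 44 45 33
f 46 45 44
f 34 44 51
f 44 33 50
f 51 50 37
f 44 50 51
f 34 51 56
f 51 37 57
f 56 57 39
f 51 57 56
f 34 56 60
f 56 39 63
f 60 63 40
f 56 63 60
f 35 61 49
f 61 40 62
f 49 62 36
f 61 62 49
f 33 45 69
f 45 35 70
f 69 70 42
f 45 70 69
f 37 50 66
f 50 33 65
f 66 65 41
f 50 65 66
f 39 57 58
f 57 37 54
f 58 54 38
f 57 54 58
f 40 63 59
f 63 39 55
f 59 55 32
f 63 55 59



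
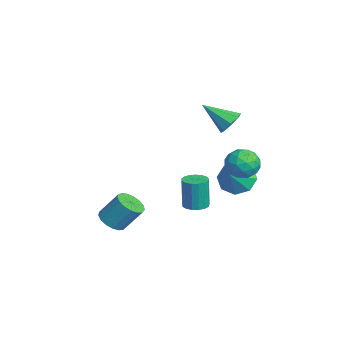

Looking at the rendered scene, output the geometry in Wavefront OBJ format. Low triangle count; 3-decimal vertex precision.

v 0.536 3.431 -1.303
v 1.121 3.223 -2.187
v 1.304 2.929 -0.677
v 1.315 3.949 -1.843
v 1.053 4.372 -1.183
v 0.488 4.243 -0.593
v -0.048 3.639 -0.419
v -0.242 2.913 -0.763
v 0.019 2.49 -1.423
v 0.584 2.619 -2.013
v -1.266 3.436 1.78
v -0.83 3.745 2.389
v -1.874 2.044 2.92
v -1.404 3.977 2.367
v -1.897 3.893 2.001
v -2.021 3.542 1.506
v -1.702 3.128 1.171
v -1.128 2.896 1.193
v -0.635 2.98 1.559
v -0.511 3.331 2.054
v 2.49 4.211 0.361
v 3.16 3.514 0.219
v 1.56 3.166 1.101
v 2.23 2.469 0.959
v 2.412 3.203 1.578
v 2.987 3.849 1.121
v 1.733 2.831 0.199
v 2.308 3.477 -0.258
v 2.693 2.661 0.119
v 3.112 2.891 0.971
v 1.608 3.789 0.349
v 2.027 4.019 1.201
v 2.907 3.954 0.225
v 1.813 2.726 1.095
v 1.92 3.157 1.459
v 2.315 2.747 1.375
v 2.805 4.151 0.756
v 3.199 3.741 0.672
v 2.759 3.559 1.471
v 1.521 2.939 0.648
v 1.915 2.529 0.564
v 2.405 3.933 -0.055
v 2.8 3.523 -0.139
v 1.961 3.121 -0.151
v 3.026 3.043 0.083
v 2.479 2.429 0.517
v 2.187 2.642 0.071
v 2.525 3.021 -0.198
v 3.273 3.178 0.584
v 2.726 2.564 1.018
v 2.833 2.995 1.383
v 3.171 3.375 1.114
v 2.998 2.677 0.525
v 1.994 4.116 0.302
v 1.447 3.502 0.736
v 1.549 3.305 0.206
v 1.887 3.685 -0.063
v 2.241 4.251 0.803
v 1.694 3.637 1.237
v 2.195 3.659 1.518
v 2.533 4.038 1.249
v 1.722 4.003 0.795
v 3.458 -3.317 -2.198
v 3.915 -2.821 -2.647
v 4.199 -1.908 -1.352
v 3.742 -2.403 -0.902
v 3.559 -2.67 -2.675
v 3.844 -1.757 -1.38
v 3.18 -2.667 -2.594
v 3.464 -1.754 -1.299
v 2.865 -2.813 -2.422
v 3.149 -1.9 -1.127
v 2.685 -3.074 -2.199
v 2.969 -2.161 -0.904
v 2.683 -3.391 -1.975
v 2.967 -2.477 -0.68
v 2.858 -3.69 -1.803
v 3.142 -2.777 -0.507
v 3.17 -3.904 -1.72
v 3.454 -2.991 -0.425
v 3.549 -3.984 -1.747
v 3.833 -3.071 -0.452
v 3.906 -3.91 -1.878
v 4.191 -2.997 -0.582
v 4.161 -3.701 -2.081
v 4.446 -2.788 -0.786
v 4.255 -3.403 -2.311
v 4.539 -2.49 -1.016
v 4.166 -3.086 -2.516
v 4.451 -2.173 -1.22
v 2.515 0.982 -2.004
v 3.102 1.323 -1.977
v 3.033 1.299 -0.189
v 2.445 0.958 -0.216
v 2.876 1.557 -1.983
v 2.807 1.534 -0.194
v 2.568 1.66 -1.993
v 2.498 1.636 -0.205
v 2.247 1.607 -2.006
v 2.178 1.583 -0.218
v 1.987 1.411 -2.019
v 1.918 1.387 -0.23
v 1.848 1.116 -2.028
v 1.779 1.093 -0.24
v 1.862 0.791 -2.032
v 1.793 0.768 -0.243
v 2.026 0.51 -2.029
v 1.957 0.486 -0.241
v 2.301 0.336 -2.021
v 2.232 0.313 -0.232
v 2.625 0.311 -2.009
v 2.556 0.287 -0.22
v 2.924 0.439 -1.996
v 2.855 0.415 -0.207
v 3.129 0.692 -1.984
v 3.06 0.668 -0.196
v 3.193 1.011 -1.978
v 3.124 0.987 -0.189
f 2 1 4
f 2 4 3
f 4 1 5
f 4 5 3
f 5 1 6
f 5 6 3
f 6 1 7
f 6 7 3
f 7 1 8
f 7 8 3
f 8 1 9
f 8 9 3
f 9 1 10
f 9 10 3
f 10 1 2
f 10 2 3
f 12 11 14
f 12 14 13
f 14 11 15
f 14 15 13
f 15 11 16
f 15 16 13
f 16 11 17
f 16 17 13
f 17 11 18
f 17 18 13
f 18 11 19
f 18 19 13
f 19 11 20
f 19 20 13
f 20 11 12
f 20 12 13
f 21 58 37
f 58 32 61
f 37 61 26
f 58 61 37
f 21 37 33
f 37 26 38
f 33 38 22
f 37 38 33
f 21 33 42
f 33 22 43
f 42 43 28
f 33 43 42
f 21 42 54
f 42 28 57
f 54 57 31
f 42 57 54
f 21 54 58
f 54 31 62
f 58 62 32
f 54 62 58
f 22 38 49
f 38 26 52
f 49 52 30
f 38 52 49
f 26 61 39
f 61 32 60
f 39 60 25
f 61 60 39
f 32 62 59
f 62 31 55
f 59 55 23
f 62 55 59
f 31 57 56
f 57 28 44
f 56 44 27
f 57 44 56
f 28 43 48
f 43 22 45
f 48 45 29
f 43 45 48
f 24 50 36
f 50 30 51
f 36 51 25
f 50 51 36
f 24 36 34
f 36 25 35
f 34 35 23
f 36 35 34
f 24 34 41
f 34 23 40
f 41 40 27
f 34 40 41
f 24 41 46
f 41 27 47
f 46 47 29
f 41 47 46
f 24 46 50
f 46 29 53
f 50 53 30
f 46 53 50
f 25 51 39
f 51 30 52
f 39 52 26
f 51 52 39
f 23 35 59
f 35 25 60
f 59 60 32
f 35 60 59
f 27 40 56
f 40 23 55
f 56 55 31
f 40 55 56
f 29 47 48
f 47 27 44
f 48 44 28
f 47 44 48
f 30 53 49
f 53 29 45
f 49 45 22
f 53 45 49
f 64 63 67
f 64 67 65
f 65 67 68
f 65 68 66
f 67 63 69
f 67 69 68
f 68 69 70
f 68 70 66
f 69 63 71
f 69 71 70
f 70 71 72
f 70 72 66
f 71 63 73
f 71 73 72
f 72 73 74
f 72 74 66
f 73 63 75
f 73 75 74
f 74 75 76
f 74 76 66
f 75 63 77
f 75 77 76
f 76 77 78
f 76 78 66
f 77 63 79
f 77 79 78
f 78 79 80
f 78 80 66
f 79 63 81
f 79 81 80
f 80 81 82
f 80 82 66
f 81 63 83
f 81 83 82
f 82 83 84
f 82 84 66
f 83 63 85
f 83 85 84
f 84 85 86
f 84 86 66
f 85 63 87
f 85 87 86
f 86 87 88
f 86 88 66
f 87 63 89
f 87 89 88
f 88 89 90
f 88 90 66
f 89 63 64
f 89 64 90
f 90 64 65
f 90 65 66
f 92 91 95
f 92 95 93
f 93 95 96
f 93 96 94
f 95 91 97
f 95 97 96
f 96 97 98
f 96 98 94
f 97 91 99
f 97 99 98
f 98 99 100
f 98 100 94
f 99 91 101
f 99 101 100
f 100 101 102
f 100 102 94
f 101 91 103
f 101 103 102
f 102 103 104
f 102 104 94
f 103 91 105
f 103 105 104
f 104 105 106
f 104 106 94
f 105 91 107
f 105 107 106
f 106 107 108
f 106 108 94
f 107 91 109
f 107 109 108
f 108 109 110
f 108 110 94
f 109 91 111
f 109 111 110
f 110 111 112
f 110 112 94
f 111 91 113
f 111 113 112
f 112 113 114
f 112 114 94
f 113 91 115
f 113 115 114
f 114 115 116
f 114 116 94
f 115 91 117
f 115 117 116
f 116 117 118
f 116 118 94
f 117 91 92
f 117 92 118
f 118 92 93
f 118 93 94



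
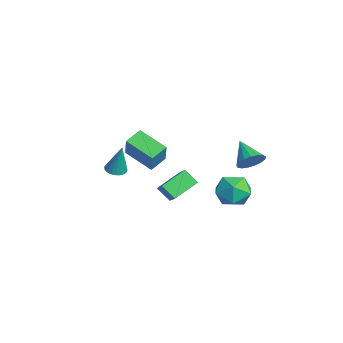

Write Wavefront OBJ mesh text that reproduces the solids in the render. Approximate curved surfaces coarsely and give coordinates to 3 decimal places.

v -0.659 -0.645 -2.076
v -1.19 0.7 -1.466
v -1.558 -0.661 -2.824
v -2.089 0.685 -2.214
v -0.111 -0.125 -2.746
v -0.642 1.221 -2.136
v -1.01 -0.14 -3.494
v -1.541 1.205 -2.884
v 1.578 -3.546 1.108
v 2.109 -3.707 1.035
v 1.882 -3.294 2.752
v 2.122 -3.477 0.997
v 2.041 -3.26 0.979
v 1.88 -3.092 0.983
v 1.667 -3.002 1.009
v 1.438 -3.007 1.052
v 1.234 -3.104 1.104
v 1.088 -3.278 1.158
v 1.028 -3.499 1.203
v 1.063 -3.727 1.232
v 1.186 -3.924 1.239
v 1.378 -4.056 1.224
v 1.604 -4.1 1.188
v 1.825 -4.047 1.139
v 2.004 -3.908 1.085
v 2.373 2.985 0.952
v 2.734 3.195 1.599
v 1.127 2.795 1.708
v 2.604 3.512 1.464
v 2.42 3.708 1.212
v 2.226 3.739 0.9
v 2.066 3.597 0.6
v 1.976 3.315 0.381
v 1.977 2.957 0.292
v 2.068 2.606 0.355
v 2.23 2.341 0.554
v 2.424 2.224 0.845
v 2.607 2.282 1.16
v 2.736 2.5 1.427
v 2.782 2.829 1.586
v -3.482 -1.79 -1.15
v -3.96 -0.923 -0.771
v -2.167 -0.781 -1.799
v -2.644 0.086 -1.42
v -2.696 -1.946 0.2
v -3.173 -1.079 0.579
v -1.38 -0.937 -0.449
v -1.858 -0.07 -0.07
v -1.987 3.52 -3.09
v -1.081 3.807 -2.528
v -0.979 2.613 -4.252
v -0.073 2.9 -3.69
v -0.798 2.196 -3.246
v -1.421 2.757 -2.527
v -0.639 3.663 -4.253
v -1.262 4.224 -3.534
v -0.248 3.896 -3.246
v -0.346 2.989 -2.624
v -1.714 3.431 -4.156
v -1.812 2.524 -3.534
f 2 4 1
f 5 2 1
f 1 4 3
f 3 5 1
f 2 8 4
f 6 2 5
f 6 8 2
f 4 8 3
f 7 5 3
f 3 8 7
f 7 6 5
f 8 6 7
f 10 9 12
f 10 12 11
f 12 9 13
f 12 13 11
f 13 9 14
f 13 14 11
f 14 9 15
f 14 15 11
f 15 9 16
f 15 16 11
f 16 9 17
f 16 17 11
f 17 9 18
f 17 18 11
f 18 9 19
f 18 19 11
f 19 9 20
f 19 20 11
f 20 9 21
f 20 21 11
f 21 9 22
f 21 22 11
f 22 9 23
f 22 23 11
f 23 9 24
f 23 24 11
f 24 9 25
f 24 25 11
f 25 9 10
f 25 10 11
f 27 26 29
f 27 29 28
f 29 26 30
f 29 30 28
f 30 26 31
f 30 31 28
f 31 26 32
f 31 32 28
f 32 26 33
f 32 33 28
f 33 26 34
f 33 34 28
f 34 26 35
f 34 35 28
f 35 26 36
f 35 36 28
f 36 26 37
f 36 37 28
f 37 26 38
f 37 38 28
f 38 26 39
f 38 39 28
f 39 26 40
f 39 40 28
f 40 26 27
f 40 27 28
f 42 44 41
f 45 42 41
f 41 44 43
f 43 45 41
f 42 48 44
f 46 42 45
f 46 48 42
f 44 48 43
f 47 45 43
f 43 48 47
f 47 46 45
f 48 46 47
f 49 60 54
f 49 54 50
f 49 50 56
f 49 56 59
f 49 59 60
f 50 54 58
f 54 60 53
f 60 59 51
f 59 56 55
f 56 50 57
f 52 58 53
f 52 53 51
f 52 51 55
f 52 55 57
f 52 57 58
f 53 58 54
f 51 53 60
f 55 51 59
f 57 55 56
f 58 57 50



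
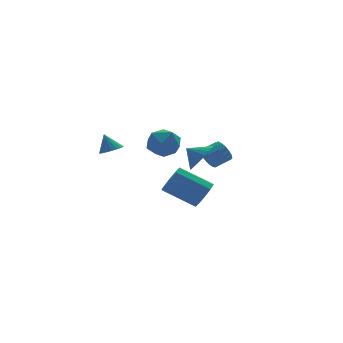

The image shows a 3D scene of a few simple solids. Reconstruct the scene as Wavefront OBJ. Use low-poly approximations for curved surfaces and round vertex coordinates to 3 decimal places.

v 3.276 3.206 -1.309
v 3.568 2.906 -1.907
v 4.556 3.034 -1.489
v 4.264 3.334 -0.891
v 3.555 3.246 -1.982
v 4.543 3.375 -1.564
v 3.479 3.578 -1.903
v 4.466 3.707 -1.485
v 3.356 3.824 -1.688
v 4.343 3.953 -1.27
v 3.214 3.929 -1.386
v 4.202 4.058 -0.968
v 3.087 3.868 -1.066
v 4.075 3.997 -0.649
v 3.003 3.655 -0.802
v 3.991 3.784 -0.385
v 2.982 3.339 -0.654
v 3.97 3.468 -0.237
v 3.028 2.993 -0.656
v 4.016 3.122 -0.239
v 3.131 2.695 -0.808
v 4.119 2.824 -0.39
v 3.267 2.514 -1.074
v 4.255 2.643 -0.656
v 3.405 2.492 -1.394
v 4.393 2.621 -0.976
v 3.514 2.633 -1.695
v 4.502 2.762 -1.277
v -3.442 -0.434 1.617
v -3.072 -0.903 1.898
v -3.698 -0.046 2.603
v -2.881 -0.682 1.861
v -2.801 -0.413 1.776
v -2.848 -0.147 1.659
v -3.013 0.062 1.534
v -3.263 0.172 1.426
v -3.548 0.163 1.355
v -3.812 0.036 1.336
v -4.002 -0.185 1.373
v -4.082 -0.454 1.458
v -4.035 -0.72 1.575
v -3.87 -0.929 1.7
v -3.621 -1.039 1.808
v -3.336 -1.03 1.879
v 2.557 1.925 -3.453
v 3 1.729 -2.648
v 1.447 2.679 -1.562
v 1.003 2.875 -2.367
v 3.186 2.247 -2.834
v 1.633 3.197 -1.748
v 3.132 2.642 -3.257
v 1.579 3.592 -2.17
v 2.858 2.763 -3.754
v 1.305 3.713 -2.668
v 2.469 2.564 -4.137
v 0.916 3.514 -3.051
v 2.113 2.121 -4.258
v 0.56 3.071 -3.172
v 1.927 1.603 -4.072
v 0.374 2.553 -2.986
v 1.981 1.208 -3.65
v 0.428 2.158 -2.563
v 2.255 1.087 -3.152
v 0.702 2.037 -2.066
v 2.644 1.286 -2.769
v 1.091 2.236 -1.683
v -2.556 -3.166 2.61
v -1.933 -2.715 1.972
v -1.327 -3.425 3.628
v -0.704 -2.974 2.99
v -1.397 -2.441 3.472
v -2.157 -2.28 2.843
v -1.103 -3.86 2.757
v -1.863 -3.699 2.128
v -1.035 -3.144 2.063
v -1.217 -2.267 2.506
v -2.043 -3.873 3.094
v -2.225 -2.996 3.537
v 1.593 -0.13 0.22
v 2.342 0.415 0.623
v 0.907 0.37 0.82
v 2.239 0.64 0.316
v 2.038 0.748 -0.005
v 1.769 0.723 -0.291
v 1.473 0.567 -0.5
v 1.195 0.306 -0.599
v 0.979 -0.022 -0.574
v 0.855 -0.367 -0.427
v 0.844 -0.675 -0.182
v 0.947 -0.901 0.124
v 1.149 -1.009 0.445
v 1.418 -0.983 0.732
v 1.714 -0.828 0.941
v 1.991 -0.566 1.04
v 2.208 -0.238 1.014
v 2.331 0.106 0.868
f 2 1 5
f 2 5 3
f 3 5 6
f 3 6 4
f 5 1 7
f 5 7 6
f 6 7 8
f 6 8 4
f 7 1 9
f 7 9 8
f 8 9 10
f 8 10 4
f 9 1 11
f 9 11 10
f 10 11 12
f 10 12 4
f 11 1 13
f 11 13 12
f 12 13 14
f 12 14 4
f 13 1 15
f 13 15 14
f 14 15 16
f 14 16 4
f 15 1 17
f 15 17 16
f 16 17 18
f 16 18 4
f 17 1 19
f 17 19 18
f 18 19 20
f 18 20 4
f 19 1 21
f 19 21 20
f 20 21 22
f 20 22 4
f 21 1 23
f 21 23 22
f 22 23 24
f 22 24 4
f 23 1 25
f 23 25 24
f 24 25 26
f 24 26 4
f 25 1 27
f 25 27 26
f 26 27 28
f 26 28 4
f 27 1 2
f 27 2 28
f 28 2 3
f 28 3 4
f 30 29 32
f 30 32 31
f 32 29 33
f 32 33 31
f 33 29 34
f 33 34 31
f 34 29 35
f 34 35 31
f 35 29 36
f 35 36 31
f 36 29 37
f 36 37 31
f 37 29 38
f 37 38 31
f 38 29 39
f 38 39 31
f 39 29 40
f 39 40 31
f 40 29 41
f 40 41 31
f 41 29 42
f 41 42 31
f 42 29 43
f 42 43 31
f 43 29 44
f 43 44 31
f 44 29 30
f 44 30 31
f 46 45 49
f 46 49 47
f 47 49 50
f 47 50 48
f 49 45 51
f 49 51 50
f 50 51 52
f 50 52 48
f 51 45 53
f 51 53 52
f 52 53 54
f 52 54 48
f 53 45 55
f 53 55 54
f 54 55 56
f 54 56 48
f 55 45 57
f 55 57 56
f 56 57 58
f 56 58 48
f 57 45 59
f 57 59 58
f 58 59 60
f 58 60 48
f 59 45 61
f 59 61 60
f 60 61 62
f 60 62 48
f 61 45 63
f 61 63 62
f 62 63 64
f 62 64 48
f 63 45 65
f 63 65 64
f 64 65 66
f 64 66 48
f 65 45 46
f 65 46 66
f 66 46 47
f 66 47 48
f 67 78 72
f 67 72 68
f 67 68 74
f 67 74 77
f 67 77 78
f 68 72 76
f 72 78 71
f 78 77 69
f 77 74 73
f 74 68 75
f 70 76 71
f 70 71 69
f 70 69 73
f 70 73 75
f 70 75 76
f 71 76 72
f 69 71 78
f 73 69 77
f 75 73 74
f 76 75 68
f 80 79 82
f 80 82 81
f 82 79 83
f 82 83 81
f 83 79 84
f 83 84 81
f 84 79 85
f 84 85 81
f 85 79 86
f 85 86 81
f 86 79 87
f 86 87 81
f 87 79 88
f 87 88 81
f 88 79 89
f 88 89 81
f 89 79 90
f 89 90 81
f 90 79 91
f 90 91 81
f 91 79 92
f 91 92 81
f 92 79 93
f 92 93 81
f 93 79 94
f 93 94 81
f 94 79 95
f 94 95 81
f 95 79 96
f 95 96 81
f 96 79 80
f 96 80 81



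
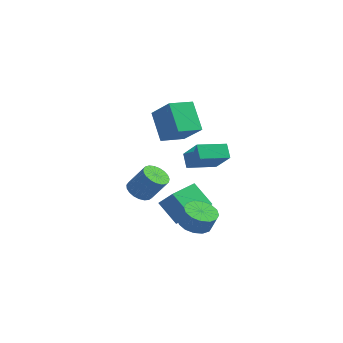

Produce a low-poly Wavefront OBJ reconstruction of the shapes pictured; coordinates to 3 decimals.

v -0.303 2.118 -2.7
v 0.922 1.739 -1.422
v 0.051 3.903 -2.51
v 1.275 3.524 -1.232
v 1.005 1.996 -3.988
v 2.229 1.617 -2.71
v 1.358 3.781 -3.798
v 2.583 3.402 -2.52
v 3.054 0.767 -2.717
v 3.892 0.276 -3.088
v 4.365 0.242 -1.975
v 3.526 0.733 -1.603
v 4.011 0.8 -3.122
v 4.484 0.766 -2.009
v 3.873 1.315 -3.048
v 4.346 1.281 -1.935
v 3.516 1.683 -2.885
v 3.989 1.649 -1.772
v 3.035 1.806 -2.677
v 3.508 1.772 -1.563
v 2.559 1.651 -2.479
v 3.032 1.616 -1.366
v 2.215 1.258 -2.345
v 2.688 1.224 -1.232
v 2.096 0.734 -2.311
v 2.569 0.7 -1.198
v 2.234 0.219 -2.385
v 2.707 0.185 -1.272
v 2.591 -0.149 -2.548
v 3.064 -0.183 -1.435
v 3.072 -0.272 -2.757
v 3.545 -0.306 -1.643
v 3.548 -0.116 -2.954
v 4.021 -0.151 -1.841
v -1.151 2.713 4.234
v 0.386 2.215 5.591
v -0.47 4.151 3.99
v 1.067 3.653 5.347
v 0.013 1.887 2.613
v 1.55 1.389 3.97
v 0.694 3.325 2.369
v 2.231 2.827 3.726
v 2.335 0.685 2.684
v 3.633 0.039 4.032
v 3.359 2.178 2.414
v 4.657 1.531 3.762
v 2.863 0.189 1.938
v 4.161 -0.458 3.286
v 3.887 1.681 1.668
v 5.185 1.035 3.016
v -2.254 3.031 -2.652
v -1.504 2.905 -3.152
v -0.437 3.124 -1.608
v -1.186 3.249 -1.108
v -1.55 3.28 -3.173
v -0.483 3.499 -1.629
v -1.719 3.612 -3.104
v -0.652 3.831 -1.56
v -1.979 3.843 -2.957
v -0.912 4.062 -1.412
v -2.287 3.934 -2.757
v -1.22 4.153 -1.212
v -2.59 3.869 -2.539
v -1.523 4.087 -0.994
v -2.834 3.658 -2.34
v -1.767 3.877 -0.796
v -2.978 3.34 -2.196
v -1.91 3.558 -0.651
v -2.996 2.967 -2.13
v -1.929 3.186 -0.586
v -2.886 2.606 -2.155
v -1.819 2.825 -0.61
v -2.667 2.318 -2.266
v -1.6 2.537 -0.721
v -2.376 2.154 -2.443
v -1.309 2.372 -0.899
v -2.064 2.14 -2.657
v -0.997 2.359 -1.112
v -1.785 2.281 -2.87
v -0.718 2.5 -1.325
v -1.587 2.552 -3.045
v -0.52 2.771 -1.501
f 2 4 1
f 5 2 1
f 1 4 3
f 3 5 1
f 2 8 4
f 6 2 5
f 6 8 2
f 4 8 3
f 7 5 3
f 3 8 7
f 7 6 5
f 8 6 7
f 10 9 13
f 10 13 11
f 11 13 14
f 11 14 12
f 13 9 15
f 13 15 14
f 14 15 16
f 14 16 12
f 15 9 17
f 15 17 16
f 16 17 18
f 16 18 12
f 17 9 19
f 17 19 18
f 18 19 20
f 18 20 12
f 19 9 21
f 19 21 20
f 20 21 22
f 20 22 12
f 21 9 23
f 21 23 22
f 22 23 24
f 22 24 12
f 23 9 25
f 23 25 24
f 24 25 26
f 24 26 12
f 25 9 27
f 25 27 26
f 26 27 28
f 26 28 12
f 27 9 29
f 27 29 28
f 28 29 30
f 28 30 12
f 29 9 31
f 29 31 30
f 30 31 32
f 30 32 12
f 31 9 33
f 31 33 32
f 32 33 34
f 32 34 12
f 33 9 10
f 33 10 34
f 34 10 11
f 34 11 12
f 36 38 35
f 39 36 35
f 35 38 37
f 37 39 35
f 36 42 38
f 40 36 39
f 40 42 36
f 38 42 37
f 41 39 37
f 37 42 41
f 41 40 39
f 42 40 41
f 44 46 43
f 47 44 43
f 43 46 45
f 45 47 43
f 44 50 46
f 48 44 47
f 48 50 44
f 46 50 45
f 49 47 45
f 45 50 49
f 49 48 47
f 50 48 49
f 52 51 55
f 52 55 53
f 53 55 56
f 53 56 54
f 55 51 57
f 55 57 56
f 56 57 58
f 56 58 54
f 57 51 59
f 57 59 58
f 58 59 60
f 58 60 54
f 59 51 61
f 59 61 60
f 60 61 62
f 60 62 54
f 61 51 63
f 61 63 62
f 62 63 64
f 62 64 54
f 63 51 65
f 63 65 64
f 64 65 66
f 64 66 54
f 65 51 67
f 65 67 66
f 66 67 68
f 66 68 54
f 67 51 69
f 67 69 68
f 68 69 70
f 68 70 54
f 69 51 71
f 69 71 70
f 70 71 72
f 70 72 54
f 71 51 73
f 71 73 72
f 72 73 74
f 72 74 54
f 73 51 75
f 73 75 74
f 74 75 76
f 74 76 54
f 75 51 77
f 75 77 76
f 76 77 78
f 76 78 54
f 77 51 79
f 77 79 78
f 78 79 80
f 78 80 54
f 79 51 81
f 79 81 80
f 80 81 82
f 80 82 54
f 81 51 52
f 81 52 82
f 82 52 53
f 82 53 54



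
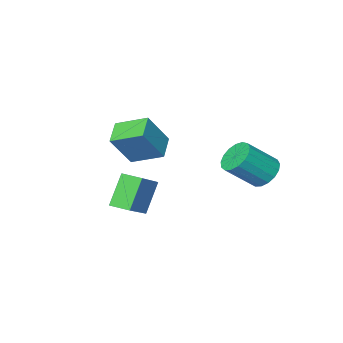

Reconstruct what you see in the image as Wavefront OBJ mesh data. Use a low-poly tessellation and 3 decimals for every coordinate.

v -1.44 -0.619 1.053
v -0.287 -0.615 2.749
v -0.588 0.283 0.472
v 0.564 0.286 2.167
v -0.464 -1.966 0.393
v 0.688 -1.963 2.088
v 0.387 -1.065 -0.189
v 1.54 -1.061 1.507
v -3.686 4.044 0.17
v -3.139 3.738 -0.531
v -1.727 3.33 0.75
v -2.274 3.636 1.45
v -3.041 4.176 -0.501
v -1.628 3.768 0.78
v -3.09 4.583 -0.317
v -1.677 4.176 0.964
v -3.275 4.867 -0.021
v -1.863 4.46 1.26
v -3.555 4.963 0.318
v -2.143 4.555 1.599
v -3.865 4.848 0.623
v -2.453 4.44 1.904
v -4.134 4.548 0.824
v -2.722 4.141 2.105
v -4.301 4.133 0.875
v -2.888 3.726 2.156
v -4.326 3.698 0.765
v -2.914 3.29 2.046
v -4.205 3.342 0.518
v -2.793 2.934 1.799
v -3.965 3.147 0.192
v -2.553 2.739 1.472
v -3.662 3.157 -0.14
v -2.249 2.749 1.141
v -3.363 3.37 -0.401
v -1.951 2.962 0.88
v 0.974 0.492 -0.379
v 2.461 1.503 0.744
v 0.433 1.377 -0.459
v 1.92 2.388 0.664
v 1.9 0.912 -1.984
v 3.387 1.923 -0.861
v 1.359 1.797 -2.064
v 2.846 2.808 -0.941
f 2 4 1
f 5 2 1
f 1 4 3
f 3 5 1
f 2 8 4
f 6 2 5
f 6 8 2
f 4 8 3
f 7 5 3
f 3 8 7
f 7 6 5
f 8 6 7
f 10 9 13
f 10 13 11
f 11 13 14
f 11 14 12
f 13 9 15
f 13 15 14
f 14 15 16
f 14 16 12
f 15 9 17
f 15 17 16
f 16 17 18
f 16 18 12
f 17 9 19
f 17 19 18
f 18 19 20
f 18 20 12
f 19 9 21
f 19 21 20
f 20 21 22
f 20 22 12
f 21 9 23
f 21 23 22
f 22 23 24
f 22 24 12
f 23 9 25
f 23 25 24
f 24 25 26
f 24 26 12
f 25 9 27
f 25 27 26
f 26 27 28
f 26 28 12
f 27 9 29
f 27 29 28
f 28 29 30
f 28 30 12
f 29 9 31
f 29 31 30
f 30 31 32
f 30 32 12
f 31 9 33
f 31 33 32
f 32 33 34
f 32 34 12
f 33 9 35
f 33 35 34
f 34 35 36
f 34 36 12
f 35 9 10
f 35 10 36
f 36 10 11
f 36 11 12
f 38 40 37
f 41 38 37
f 37 40 39
f 39 41 37
f 38 44 40
f 42 38 41
f 42 44 38
f 40 44 39
f 43 41 39
f 39 44 43
f 43 42 41
f 44 42 43



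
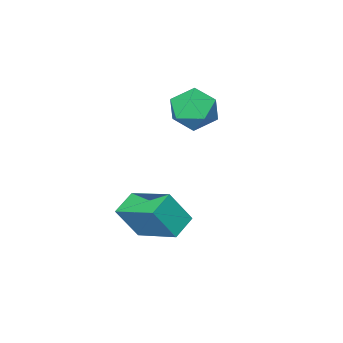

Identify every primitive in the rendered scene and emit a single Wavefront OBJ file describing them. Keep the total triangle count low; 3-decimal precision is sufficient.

v 2.384 -3.046 -1.792
v 2.033 -1.245 -1.073
v 3.339 -2.693 -2.208
v 2.988 -0.893 -1.49
v 3.092 -3.427 -0.49
v 2.741 -1.627 0.228
v 4.047 -3.075 -0.907
v 3.696 -1.274 -0.188
v -0.304 -2.886 2.424
v 0.546 -2.549 2.876
v 0.074 -4.431 2.864
v 0.924 -4.094 3.316
v 0.011 -3.868 3.712
v -0.222 -2.913 3.44
v 0.842 -4.067 2.3
v 0.609 -3.112 2.028
v 1.254 -3.279 2.8
v 0.741 -3.156 3.673
v -0.121 -3.824 2.067
v -0.634 -3.701 2.94
f 2 4 1
f 5 2 1
f 1 4 3
f 3 5 1
f 2 8 4
f 6 2 5
f 6 8 2
f 4 8 3
f 7 5 3
f 3 8 7
f 7 6 5
f 8 6 7
f 9 20 14
f 9 14 10
f 9 10 16
f 9 16 19
f 9 19 20
f 10 14 18
f 14 20 13
f 20 19 11
f 19 16 15
f 16 10 17
f 12 18 13
f 12 13 11
f 12 11 15
f 12 15 17
f 12 17 18
f 13 18 14
f 11 13 20
f 15 11 19
f 17 15 16
f 18 17 10



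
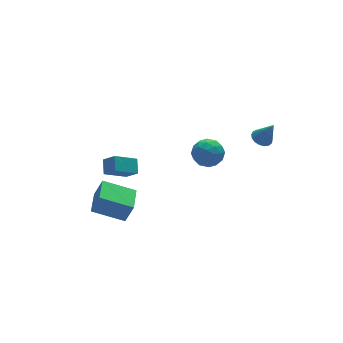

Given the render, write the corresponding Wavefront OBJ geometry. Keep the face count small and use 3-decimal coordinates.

v -0.772 -1.839 3.905
v -0.243 -1.08 3.623
v -0.197 -2.68 2.717
v 0.332 -1.921 2.435
v 0.546 -2.381 3.259
v 0.191 -1.861 3.993
v -0.631 -1.899 2.347
v -0.986 -1.379 3.081
v -0.155 -1.117 2.661
v 0.572 -1.415 3.224
v -1.012 -2.345 3.116
v -0.285 -2.643 3.679
v -0.558 -1.386 3.868
v 0.118 -2.374 2.472
v 0.244 -2.645 2.956
v 0.555 -2.199 2.791
v -0.303 -1.845 4.086
v 0.008 -1.399 3.92
v 0.472 -2.164 3.706
v -0.448 -2.361 2.42
v -0.137 -1.915 2.254
v -0.995 -1.561 3.549
v -0.684 -1.115 3.384
v -0.912 -1.596 2.634
v -0.196 -0.961 3.137
v 0.143 -1.455 2.439
v -0.423 -1.442 2.387
v -0.632 -1.137 2.818
v 0.232 -1.136 3.468
v 0.57 -1.631 2.77
v 0.696 -1.901 3.254
v 0.487 -1.596 3.686
v 0.283 -1.158 2.903
v -1.01 -2.129 3.57
v -0.672 -2.624 2.872
v -0.927 -2.164 2.654
v -1.136 -1.859 3.086
v -0.583 -2.305 3.901
v -0.244 -2.799 3.203
v 0.192 -2.623 3.522
v -0.017 -2.318 3.953
v -0.723 -2.602 3.437
v -3.348 1.917 -4.667
v -2.912 1.669 -3.414
v -4.94 3.012 -3.896
v -4.504 2.763 -2.643
v -2.396 3.337 -4.717
v -1.96 3.088 -3.464
v -3.988 4.431 -3.946
v -3.552 4.183 -2.693
v -3.37 2.908 -0.802
v -3.001 3.671 -0.254
v -3.759 3.595 -1.495
v -3.39 4.358 -0.946
v -1.97 2.842 -1.654
v -1.601 3.605 -1.105
v -2.359 3.529 -2.346
v -1.99 4.292 -1.798
v 3.017 -2.198 3.265
v 3.392 -2.637 2.99
v 3.383 -2.742 4.635
v 3.579 -2.399 3.034
v 3.637 -2.114 3.132
v 3.553 -1.849 3.259
v 3.346 -1.663 3.388
v 3.064 -1.6 3.489
v 2.771 -1.674 3.538
v 2.534 -1.868 3.525
v 2.407 -2.137 3.452
v 2.421 -2.421 3.336
v 2.571 -2.653 3.203
v 2.823 -2.781 3.085
v 3.119 -2.775 3.008
f 1 38 17
f 38 12 41
f 17 41 6
f 38 41 17
f 1 17 13
f 17 6 18
f 13 18 2
f 17 18 13
f 1 13 22
f 13 2 23
f 22 23 8
f 13 23 22
f 1 22 34
f 22 8 37
f 34 37 11
f 22 37 34
f 1 34 38
f 34 11 42
f 38 42 12
f 34 42 38
f 2 18 29
f 18 6 32
f 29 32 10
f 18 32 29
f 6 41 19
f 41 12 40
f 19 40 5
f 41 40 19
f 12 42 39
f 42 11 35
f 39 35 3
f 42 35 39
f 11 37 36
f 37 8 24
f 36 24 7
f 37 24 36
f 8 23 28
f 23 2 25
f 28 25 9
f 23 25 28
f 4 30 16
f 30 10 31
f 16 31 5
f 30 31 16
f 4 16 14
f 16 5 15
f 14 15 3
f 16 15 14
f 4 14 21
f 14 3 20
f 21 20 7
f 14 20 21
f 4 21 26
f 21 7 27
f 26 27 9
f 21 27 26
f 4 26 30
f 26 9 33
f 30 33 10
f 26 33 30
f 5 31 19
f 31 10 32
f 19 32 6
f 31 32 19
f 3 15 39
f 15 5 40
f 39 40 12
f 15 40 39
f 7 20 36
f 20 3 35
f 36 35 11
f 20 35 36
f 9 27 28
f 27 7 24
f 28 24 8
f 27 24 28
f 10 33 29
f 33 9 25
f 29 25 2
f 33 25 29
f 44 46 43
f 47 44 43
f 43 46 45
f 45 47 43
f 44 50 46
f 48 44 47
f 48 50 44
f 46 50 45
f 49 47 45
f 45 50 49
f 49 48 47
f 50 48 49
f 52 54 51
f 55 52 51
f 51 54 53
f 53 55 51
f 52 58 54
f 56 52 55
f 56 58 52
f 54 58 53
f 57 55 53
f 53 58 57
f 57 56 55
f 58 56 57
f 60 59 62
f 60 62 61
f 62 59 63
f 62 63 61
f 63 59 64
f 63 64 61
f 64 59 65
f 64 65 61
f 65 59 66
f 65 66 61
f 66 59 67
f 66 67 61
f 67 59 68
f 67 68 61
f 68 59 69
f 68 69 61
f 69 59 70
f 69 70 61
f 70 59 71
f 70 71 61
f 71 59 72
f 71 72 61
f 72 59 73
f 72 73 61
f 73 59 60
f 73 60 61



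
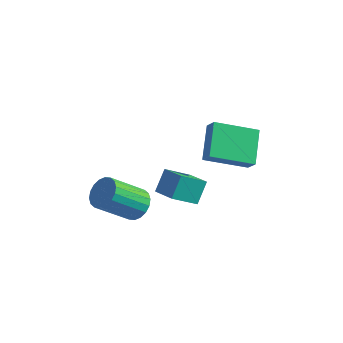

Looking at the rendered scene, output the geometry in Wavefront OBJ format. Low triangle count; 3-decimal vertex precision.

v 1.074 -1.545 0.14
v 1.097 -0.762 0.996
v 1.802 -0.655 -0.693
v 1.824 0.128 0.163
v 2.096 -2.008 0.537
v 2.118 -1.225 1.393
v 2.823 -1.118 -0.296
v 2.846 -0.335 0.56
v 1.113 2.647 -1.253
v 0.571 4.116 -0.286
v 2.786 3.755 -1.997
v 2.244 5.224 -1.031
v 1.596 2.376 -0.569
v 1.054 3.845 0.397
v 3.269 3.484 -1.314
v 2.727 4.953 -0.347
v -0.784 0.18 -3.211
v -0.429 0.603 -2.605
v -1.46 -0.536 -1.204
v -1.816 -0.96 -1.809
v -0.732 0.795 -2.672
v -1.763 -0.344 -1.27
v -1.045 0.866 -2.845
v -2.077 -0.274 -1.444
v -1.307 0.8 -3.091
v -2.338 -0.339 -1.689
v -1.465 0.612 -3.361
v -2.496 -0.528 -1.959
v -1.488 0.337 -3.601
v -2.52 -0.802 -2.199
v -1.372 0.032 -3.763
v -2.403 -1.107 -2.362
v -1.14 -0.244 -3.816
v -2.171 -1.383 -2.415
v -0.837 -0.436 -3.75
v -1.868 -1.575 -2.348
v -0.523 -0.506 -3.576
v -1.555 -1.646 -2.175
v -0.262 -0.441 -3.331
v -1.293 -1.58 -1.929
v -0.104 -0.252 -3.061
v -1.135 -1.392 -1.659
v -0.08 0.022 -2.821
v -1.112 -1.117 -1.419
v -0.197 0.327 -2.658
v -1.228 -0.812 -1.257
f 2 4 1
f 5 2 1
f 1 4 3
f 3 5 1
f 2 8 4
f 6 2 5
f 6 8 2
f 4 8 3
f 7 5 3
f 3 8 7
f 7 6 5
f 8 6 7
f 10 12 9
f 13 10 9
f 9 12 11
f 11 13 9
f 10 16 12
f 14 10 13
f 14 16 10
f 12 16 11
f 15 13 11
f 11 16 15
f 15 14 13
f 16 14 15
f 18 17 21
f 18 21 19
f 19 21 22
f 19 22 20
f 21 17 23
f 21 23 22
f 22 23 24
f 22 24 20
f 23 17 25
f 23 25 24
f 24 25 26
f 24 26 20
f 25 17 27
f 25 27 26
f 26 27 28
f 26 28 20
f 27 17 29
f 27 29 28
f 28 29 30
f 28 30 20
f 29 17 31
f 29 31 30
f 30 31 32
f 30 32 20
f 31 17 33
f 31 33 32
f 32 33 34
f 32 34 20
f 33 17 35
f 33 35 34
f 34 35 36
f 34 36 20
f 35 17 37
f 35 37 36
f 36 37 38
f 36 38 20
f 37 17 39
f 37 39 38
f 38 39 40
f 38 40 20
f 39 17 41
f 39 41 40
f 40 41 42
f 40 42 20
f 41 17 43
f 41 43 42
f 42 43 44
f 42 44 20
f 43 17 45
f 43 45 44
f 44 45 46
f 44 46 20
f 45 17 18
f 45 18 46
f 46 18 19
f 46 19 20



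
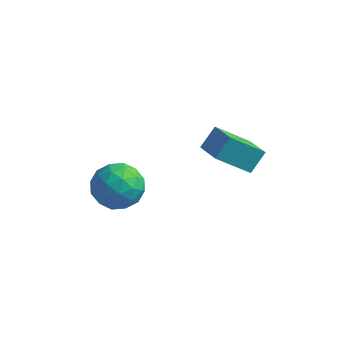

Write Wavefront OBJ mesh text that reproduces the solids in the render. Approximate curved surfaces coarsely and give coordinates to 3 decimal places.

v -1.545 -3.042 -2.666
v -0.905 -2.642 -3.443
v -0.875 -4.638 -2.937
v -0.235 -4.238 -3.714
v -0.06 -3.973 -2.679
v -0.474 -2.987 -2.511
v -1.306 -4.293 -3.869
v -1.72 -3.307 -3.701
v -0.757 -3.415 -4.186
v 0.012 -3.217 -3.451
v -1.792 -4.063 -2.929
v -1.023 -3.865 -2.194
v -1.283 -2.702 -3.031
v -0.497 -4.578 -3.349
v -0.394 -4.423 -2.741
v -0.018 -4.188 -3.197
v -1.03 -2.904 -2.483
v -0.654 -2.669 -2.94
v -0.158 -3.452 -2.49
v -1.126 -4.611 -3.44
v -0.75 -4.376 -3.897
v -1.762 -3.092 -3.183
v -1.386 -2.857 -3.639
v -1.622 -3.828 -3.89
v -0.821 -2.921 -3.924
v -0.427 -3.859 -4.084
v -1.057 -3.892 -4.175
v -1.3 -3.312 -4.076
v -0.368 -2.805 -3.492
v 0.025 -3.743 -3.651
v 0.128 -3.588 -3.043
v -0.115 -3.008 -2.944
v -0.282 -3.259 -3.929
v -1.805 -3.537 -2.729
v -1.412 -4.475 -2.888
v -1.665 -4.272 -3.436
v -1.908 -3.692 -3.337
v -1.353 -3.421 -2.296
v -0.959 -4.359 -2.456
v -0.48 -3.968 -2.304
v -0.723 -3.388 -2.205
v -1.498 -4.021 -2.451
v 2.923 -3.333 -0.12
v 3.168 -2.65 0.611
v 1.995 -2.647 -0.45
v 2.24 -1.965 0.282
v 3.94 -2.495 -1.242
v 4.185 -1.813 -0.51
v 3.012 -1.81 -1.571
v 3.257 -1.127 -0.84
f 1 38 17
f 38 12 41
f 17 41 6
f 38 41 17
f 1 17 13
f 17 6 18
f 13 18 2
f 17 18 13
f 1 13 22
f 13 2 23
f 22 23 8
f 13 23 22
f 1 22 34
f 22 8 37
f 34 37 11
f 22 37 34
f 1 34 38
f 34 11 42
f 38 42 12
f 34 42 38
f 2 18 29
f 18 6 32
f 29 32 10
f 18 32 29
f 6 41 19
f 41 12 40
f 19 40 5
f 41 40 19
f 12 42 39
f 42 11 35
f 39 35 3
f 42 35 39
f 11 37 36
f 37 8 24
f 36 24 7
f 37 24 36
f 8 23 28
f 23 2 25
f 28 25 9
f 23 25 28
f 4 30 16
f 30 10 31
f 16 31 5
f 30 31 16
f 4 16 14
f 16 5 15
f 14 15 3
f 16 15 14
f 4 14 21
f 14 3 20
f 21 20 7
f 14 20 21
f 4 21 26
f 21 7 27
f 26 27 9
f 21 27 26
f 4 26 30
f 26 9 33
f 30 33 10
f 26 33 30
f 5 31 19
f 31 10 32
f 19 32 6
f 31 32 19
f 3 15 39
f 15 5 40
f 39 40 12
f 15 40 39
f 7 20 36
f 20 3 35
f 36 35 11
f 20 35 36
f 9 27 28
f 27 7 24
f 28 24 8
f 27 24 28
f 10 33 29
f 33 9 25
f 29 25 2
f 33 25 29
f 44 46 43
f 47 44 43
f 43 46 45
f 45 47 43
f 44 50 46
f 48 44 47
f 48 50 44
f 46 50 45
f 49 47 45
f 45 50 49
f 49 48 47
f 50 48 49

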